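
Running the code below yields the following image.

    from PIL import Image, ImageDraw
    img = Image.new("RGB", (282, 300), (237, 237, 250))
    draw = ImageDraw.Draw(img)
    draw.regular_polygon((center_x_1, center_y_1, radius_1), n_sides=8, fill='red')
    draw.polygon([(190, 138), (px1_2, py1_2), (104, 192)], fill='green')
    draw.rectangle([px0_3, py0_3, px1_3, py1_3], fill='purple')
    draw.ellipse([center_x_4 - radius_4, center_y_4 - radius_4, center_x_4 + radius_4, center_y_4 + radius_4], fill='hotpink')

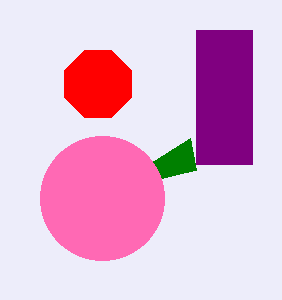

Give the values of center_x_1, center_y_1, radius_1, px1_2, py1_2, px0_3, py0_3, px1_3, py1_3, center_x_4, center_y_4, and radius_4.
center_x_1 = 98; center_y_1 = 84; radius_1 = 36; px1_2 = 196; py1_2 = 170; px0_3 = 196; py0_3 = 30; px1_3 = 252; py1_3 = 164; center_x_4 = 102; center_y_4 = 198; radius_4 = 62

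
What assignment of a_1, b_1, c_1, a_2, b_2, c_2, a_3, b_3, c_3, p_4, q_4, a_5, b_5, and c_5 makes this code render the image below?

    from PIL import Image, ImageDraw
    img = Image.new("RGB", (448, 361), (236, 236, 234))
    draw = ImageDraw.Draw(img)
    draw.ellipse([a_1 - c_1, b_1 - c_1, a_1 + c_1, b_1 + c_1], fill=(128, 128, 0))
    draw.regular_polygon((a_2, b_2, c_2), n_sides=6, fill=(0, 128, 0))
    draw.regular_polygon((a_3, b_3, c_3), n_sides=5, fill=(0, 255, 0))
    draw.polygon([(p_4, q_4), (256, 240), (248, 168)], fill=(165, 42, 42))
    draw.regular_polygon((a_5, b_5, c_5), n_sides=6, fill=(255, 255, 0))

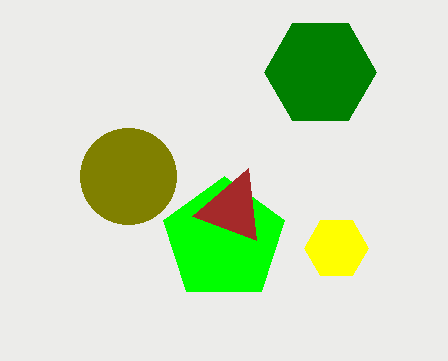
a_1 = 128, b_1 = 176, c_1 = 48, a_2 = 320, b_2 = 72, c_2 = 56, a_3 = 224, b_3 = 240, c_3 = 64, p_4 = 192, q_4 = 216, a_5 = 336, b_5 = 248, c_5 = 32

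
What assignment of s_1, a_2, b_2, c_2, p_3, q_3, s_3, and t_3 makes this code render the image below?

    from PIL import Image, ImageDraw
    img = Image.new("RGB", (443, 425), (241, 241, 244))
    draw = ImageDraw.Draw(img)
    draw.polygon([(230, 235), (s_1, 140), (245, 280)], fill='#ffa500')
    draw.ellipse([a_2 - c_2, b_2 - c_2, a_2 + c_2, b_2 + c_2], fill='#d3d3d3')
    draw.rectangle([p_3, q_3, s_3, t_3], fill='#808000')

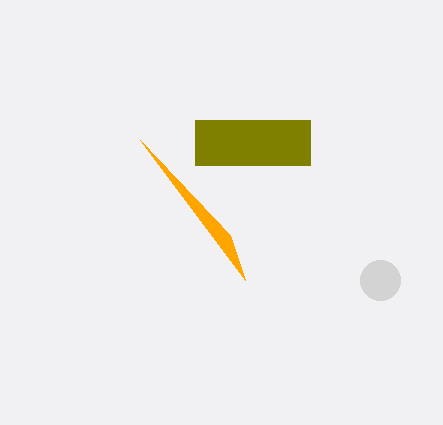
s_1 = 140; a_2 = 380; b_2 = 280; c_2 = 20; p_3 = 195; q_3 = 120; s_3 = 310; t_3 = 165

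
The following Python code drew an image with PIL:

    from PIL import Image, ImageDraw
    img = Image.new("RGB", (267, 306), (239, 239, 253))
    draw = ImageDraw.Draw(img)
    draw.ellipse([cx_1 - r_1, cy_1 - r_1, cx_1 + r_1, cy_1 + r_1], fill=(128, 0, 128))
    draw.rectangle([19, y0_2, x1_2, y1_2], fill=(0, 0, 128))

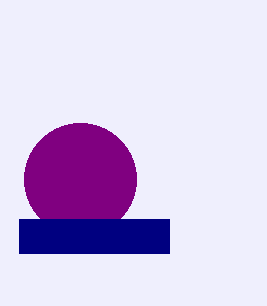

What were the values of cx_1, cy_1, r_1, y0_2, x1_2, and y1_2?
cx_1 = 80, cy_1 = 179, r_1 = 56, y0_2 = 219, x1_2 = 169, y1_2 = 253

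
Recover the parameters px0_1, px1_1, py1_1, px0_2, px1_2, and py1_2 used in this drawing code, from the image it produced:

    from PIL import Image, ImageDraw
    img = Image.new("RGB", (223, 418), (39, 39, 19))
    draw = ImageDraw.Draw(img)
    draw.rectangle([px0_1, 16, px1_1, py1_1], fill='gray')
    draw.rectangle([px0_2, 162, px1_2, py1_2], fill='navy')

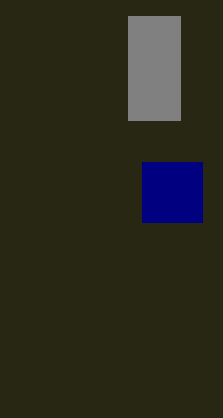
px0_1 = 128
px1_1 = 180
py1_1 = 120
px0_2 = 142
px1_2 = 202
py1_2 = 222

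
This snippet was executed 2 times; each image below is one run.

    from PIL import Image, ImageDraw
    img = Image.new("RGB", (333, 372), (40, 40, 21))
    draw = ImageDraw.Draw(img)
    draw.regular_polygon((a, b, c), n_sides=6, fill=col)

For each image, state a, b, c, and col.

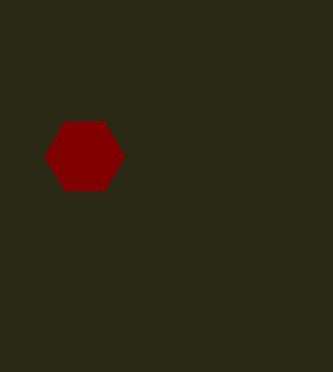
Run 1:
a = 84
b = 156
c = 40
col = 'maroon'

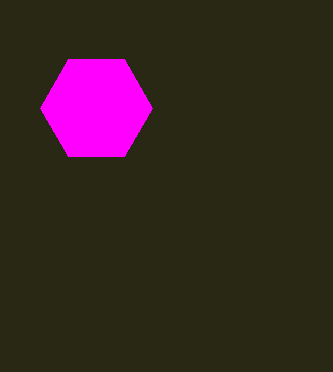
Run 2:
a = 96; b = 108; c = 56; col = 'magenta'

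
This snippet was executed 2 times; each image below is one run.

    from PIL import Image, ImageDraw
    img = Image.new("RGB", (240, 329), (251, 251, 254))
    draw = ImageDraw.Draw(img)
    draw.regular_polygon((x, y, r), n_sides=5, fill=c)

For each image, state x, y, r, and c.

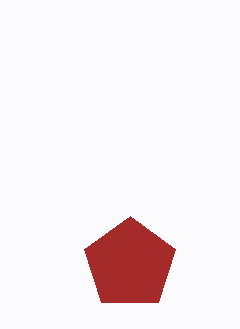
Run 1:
x = 130; y = 264; r = 48; c = 'brown'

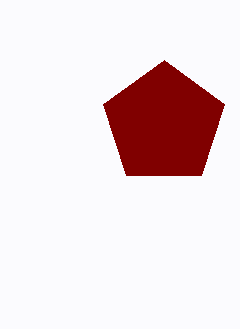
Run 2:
x = 164; y = 124; r = 64; c = 'maroon'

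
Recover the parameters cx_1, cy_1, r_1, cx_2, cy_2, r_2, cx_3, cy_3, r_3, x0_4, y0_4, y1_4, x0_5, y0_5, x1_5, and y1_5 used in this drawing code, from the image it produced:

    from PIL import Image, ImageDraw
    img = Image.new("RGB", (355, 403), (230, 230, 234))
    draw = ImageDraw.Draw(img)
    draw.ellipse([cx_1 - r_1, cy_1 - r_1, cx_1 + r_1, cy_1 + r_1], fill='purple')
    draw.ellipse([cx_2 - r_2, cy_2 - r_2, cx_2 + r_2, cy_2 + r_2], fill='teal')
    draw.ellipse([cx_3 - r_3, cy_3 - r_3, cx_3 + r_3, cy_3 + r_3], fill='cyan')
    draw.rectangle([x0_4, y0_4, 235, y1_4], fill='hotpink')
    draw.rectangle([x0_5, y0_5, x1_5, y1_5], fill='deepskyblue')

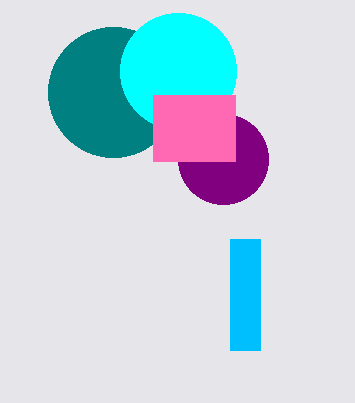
cx_1 = 223; cy_1 = 159; r_1 = 45; cx_2 = 113; cy_2 = 92; r_2 = 65; cx_3 = 178; cy_3 = 71; r_3 = 58; x0_4 = 153; y0_4 = 95; y1_4 = 161; x0_5 = 230; y0_5 = 239; x1_5 = 260; y1_5 = 350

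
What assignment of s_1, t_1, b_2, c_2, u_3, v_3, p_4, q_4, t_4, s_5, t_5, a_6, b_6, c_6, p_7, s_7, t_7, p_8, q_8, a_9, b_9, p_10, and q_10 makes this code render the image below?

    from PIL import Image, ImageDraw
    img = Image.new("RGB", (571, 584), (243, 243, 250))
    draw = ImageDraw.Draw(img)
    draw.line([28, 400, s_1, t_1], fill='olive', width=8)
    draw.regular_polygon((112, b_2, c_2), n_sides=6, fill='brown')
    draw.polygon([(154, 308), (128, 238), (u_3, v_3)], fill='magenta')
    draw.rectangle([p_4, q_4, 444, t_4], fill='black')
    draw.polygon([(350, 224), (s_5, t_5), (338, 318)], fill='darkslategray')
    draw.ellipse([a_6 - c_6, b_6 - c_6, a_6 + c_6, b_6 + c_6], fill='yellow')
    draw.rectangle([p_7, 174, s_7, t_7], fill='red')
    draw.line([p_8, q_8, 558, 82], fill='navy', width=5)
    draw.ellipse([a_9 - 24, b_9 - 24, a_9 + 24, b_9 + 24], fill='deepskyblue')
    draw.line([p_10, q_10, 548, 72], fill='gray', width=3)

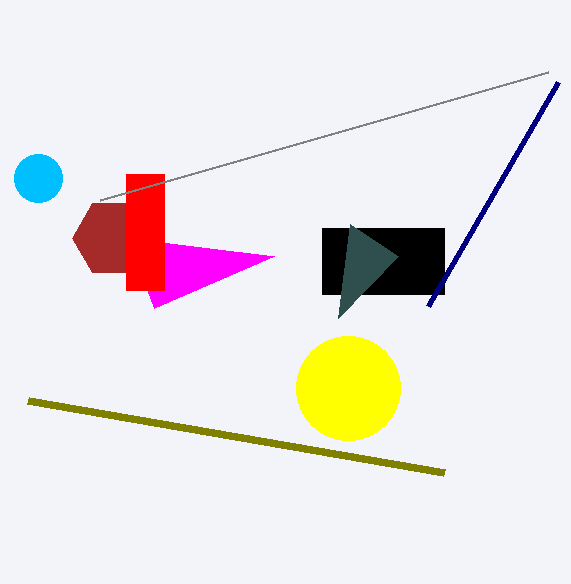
s_1 = 444
t_1 = 472
b_2 = 238
c_2 = 40
u_3 = 274
v_3 = 256
p_4 = 322
q_4 = 228
t_4 = 294
s_5 = 398
t_5 = 256
a_6 = 348
b_6 = 388
c_6 = 52
p_7 = 126
s_7 = 164
t_7 = 290
p_8 = 428
q_8 = 306
a_9 = 38
b_9 = 178
p_10 = 100
q_10 = 200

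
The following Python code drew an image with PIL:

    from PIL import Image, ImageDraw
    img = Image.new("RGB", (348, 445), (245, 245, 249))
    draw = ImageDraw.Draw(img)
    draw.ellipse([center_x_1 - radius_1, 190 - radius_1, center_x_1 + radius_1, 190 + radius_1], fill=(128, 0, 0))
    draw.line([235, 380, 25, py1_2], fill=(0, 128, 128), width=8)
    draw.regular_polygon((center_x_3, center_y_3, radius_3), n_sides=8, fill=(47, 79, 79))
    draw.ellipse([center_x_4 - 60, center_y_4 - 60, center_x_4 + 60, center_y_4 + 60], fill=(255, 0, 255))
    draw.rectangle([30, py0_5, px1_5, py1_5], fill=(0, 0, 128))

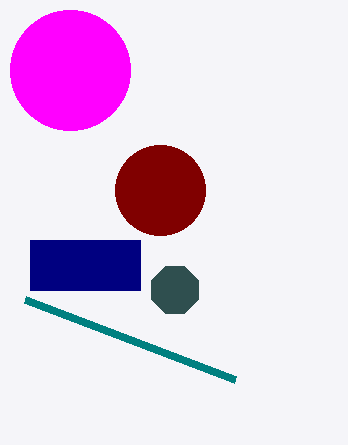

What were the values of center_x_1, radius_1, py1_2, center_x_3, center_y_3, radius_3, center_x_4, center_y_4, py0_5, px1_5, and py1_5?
center_x_1 = 160
radius_1 = 45
py1_2 = 300
center_x_3 = 175
center_y_3 = 290
radius_3 = 25
center_x_4 = 70
center_y_4 = 70
py0_5 = 240
px1_5 = 140
py1_5 = 290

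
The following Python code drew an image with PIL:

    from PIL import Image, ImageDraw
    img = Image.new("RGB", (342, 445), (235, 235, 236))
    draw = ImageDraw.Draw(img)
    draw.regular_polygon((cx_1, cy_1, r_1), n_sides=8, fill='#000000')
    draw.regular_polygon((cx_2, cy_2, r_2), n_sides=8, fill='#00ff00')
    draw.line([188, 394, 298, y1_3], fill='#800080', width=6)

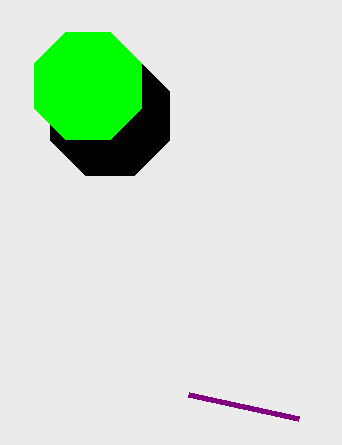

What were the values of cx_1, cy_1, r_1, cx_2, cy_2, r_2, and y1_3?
cx_1 = 110, cy_1 = 116, r_1 = 64, cx_2 = 88, cy_2 = 86, r_2 = 58, y1_3 = 418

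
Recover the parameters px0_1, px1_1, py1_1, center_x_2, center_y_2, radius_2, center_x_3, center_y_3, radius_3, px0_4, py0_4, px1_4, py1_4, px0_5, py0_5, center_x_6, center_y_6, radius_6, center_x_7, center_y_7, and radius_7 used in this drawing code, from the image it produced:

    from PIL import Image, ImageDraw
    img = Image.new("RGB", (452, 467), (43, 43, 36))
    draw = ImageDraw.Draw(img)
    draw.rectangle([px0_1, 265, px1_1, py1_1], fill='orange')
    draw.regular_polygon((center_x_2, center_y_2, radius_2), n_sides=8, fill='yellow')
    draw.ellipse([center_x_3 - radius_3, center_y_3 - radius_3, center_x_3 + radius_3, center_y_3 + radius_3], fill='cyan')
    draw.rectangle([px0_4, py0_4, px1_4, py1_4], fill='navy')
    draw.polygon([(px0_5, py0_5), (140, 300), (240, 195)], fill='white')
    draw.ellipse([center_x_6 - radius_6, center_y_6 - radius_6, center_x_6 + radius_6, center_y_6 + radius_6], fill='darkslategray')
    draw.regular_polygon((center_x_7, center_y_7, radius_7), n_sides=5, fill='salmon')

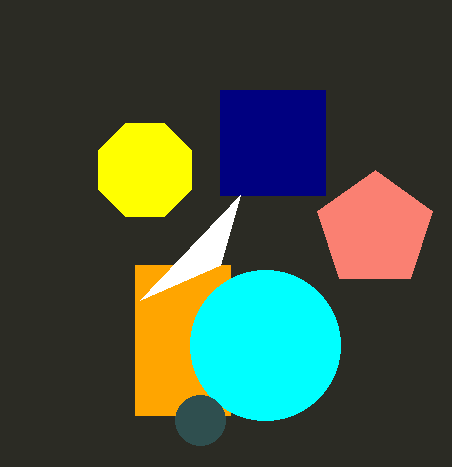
px0_1 = 135; px1_1 = 230; py1_1 = 415; center_x_2 = 145; center_y_2 = 170; radius_2 = 50; center_x_3 = 265; center_y_3 = 345; radius_3 = 75; px0_4 = 220; py0_4 = 90; px1_4 = 325; py1_4 = 195; px0_5 = 220; py0_5 = 265; center_x_6 = 200; center_y_6 = 420; radius_6 = 25; center_x_7 = 375; center_y_7 = 230; radius_7 = 60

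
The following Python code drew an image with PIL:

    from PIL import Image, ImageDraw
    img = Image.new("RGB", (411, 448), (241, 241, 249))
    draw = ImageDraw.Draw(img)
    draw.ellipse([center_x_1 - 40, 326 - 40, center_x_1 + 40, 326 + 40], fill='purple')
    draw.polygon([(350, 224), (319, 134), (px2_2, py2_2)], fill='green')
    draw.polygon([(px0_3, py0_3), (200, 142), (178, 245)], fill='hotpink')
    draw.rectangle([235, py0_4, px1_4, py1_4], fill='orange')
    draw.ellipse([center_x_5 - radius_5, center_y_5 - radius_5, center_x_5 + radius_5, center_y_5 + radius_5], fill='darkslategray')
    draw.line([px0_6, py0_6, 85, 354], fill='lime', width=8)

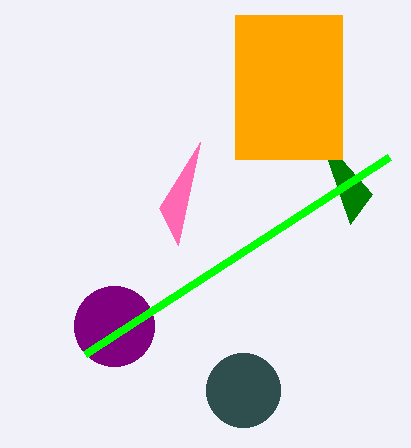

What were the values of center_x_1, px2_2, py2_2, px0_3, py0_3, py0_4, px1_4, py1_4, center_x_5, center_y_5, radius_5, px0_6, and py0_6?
center_x_1 = 114, px2_2 = 372, py2_2 = 194, px0_3 = 159, py0_3 = 208, py0_4 = 15, px1_4 = 342, py1_4 = 159, center_x_5 = 243, center_y_5 = 390, radius_5 = 37, px0_6 = 389, py0_6 = 157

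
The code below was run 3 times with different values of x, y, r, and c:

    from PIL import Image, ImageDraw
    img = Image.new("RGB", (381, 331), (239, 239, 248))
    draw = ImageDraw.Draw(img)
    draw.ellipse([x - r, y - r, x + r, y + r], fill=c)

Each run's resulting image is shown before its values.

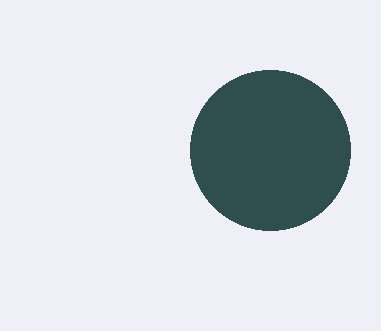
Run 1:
x = 270, y = 150, r = 80, c = 'darkslategray'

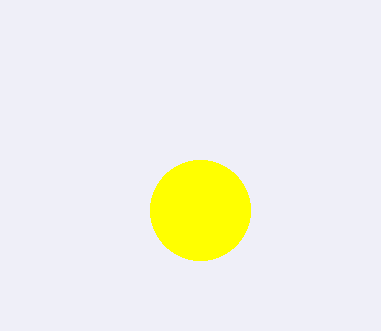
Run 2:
x = 200, y = 210, r = 50, c = 'yellow'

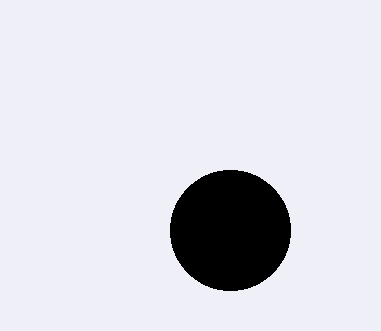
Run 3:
x = 230, y = 230, r = 60, c = 'black'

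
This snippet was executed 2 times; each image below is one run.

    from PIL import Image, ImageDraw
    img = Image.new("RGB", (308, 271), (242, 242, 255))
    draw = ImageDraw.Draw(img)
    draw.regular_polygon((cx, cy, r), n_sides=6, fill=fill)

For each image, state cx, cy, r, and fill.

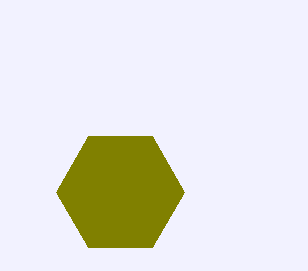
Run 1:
cx = 120; cy = 192; r = 64; fill = 'olive'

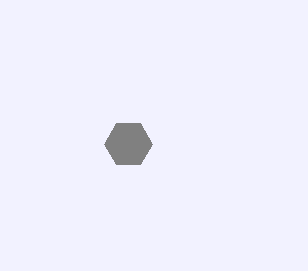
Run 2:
cx = 128, cy = 144, r = 24, fill = 'gray'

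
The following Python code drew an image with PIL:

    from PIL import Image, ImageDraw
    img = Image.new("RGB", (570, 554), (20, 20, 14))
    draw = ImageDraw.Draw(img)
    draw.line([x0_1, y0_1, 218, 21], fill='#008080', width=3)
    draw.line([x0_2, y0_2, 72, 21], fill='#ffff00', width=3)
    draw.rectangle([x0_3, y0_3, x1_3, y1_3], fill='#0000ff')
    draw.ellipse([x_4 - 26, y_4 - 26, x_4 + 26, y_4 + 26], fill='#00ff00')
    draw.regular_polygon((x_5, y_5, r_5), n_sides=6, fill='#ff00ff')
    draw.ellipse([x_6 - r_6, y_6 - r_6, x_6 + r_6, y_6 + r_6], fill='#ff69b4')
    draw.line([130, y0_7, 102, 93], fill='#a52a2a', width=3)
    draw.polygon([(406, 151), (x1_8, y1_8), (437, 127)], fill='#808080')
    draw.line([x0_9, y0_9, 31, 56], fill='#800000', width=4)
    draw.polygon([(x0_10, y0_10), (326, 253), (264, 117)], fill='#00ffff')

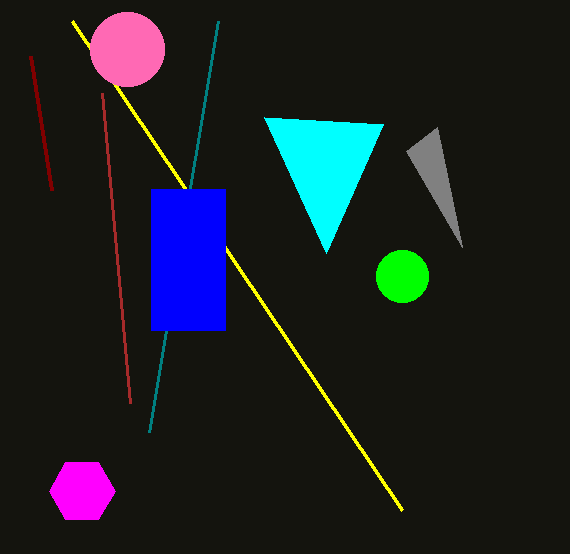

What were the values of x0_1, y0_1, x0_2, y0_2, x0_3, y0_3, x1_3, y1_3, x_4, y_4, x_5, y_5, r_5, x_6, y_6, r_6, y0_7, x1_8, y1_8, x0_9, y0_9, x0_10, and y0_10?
x0_1 = 149; y0_1 = 432; x0_2 = 402; y0_2 = 510; x0_3 = 151; y0_3 = 189; x1_3 = 225; y1_3 = 330; x_4 = 402; y_4 = 276; x_5 = 82; y_5 = 491; r_5 = 33; x_6 = 127; y_6 = 49; r_6 = 37; y0_7 = 403; x1_8 = 462; y1_8 = 247; x0_9 = 52; y0_9 = 190; x0_10 = 383; y0_10 = 124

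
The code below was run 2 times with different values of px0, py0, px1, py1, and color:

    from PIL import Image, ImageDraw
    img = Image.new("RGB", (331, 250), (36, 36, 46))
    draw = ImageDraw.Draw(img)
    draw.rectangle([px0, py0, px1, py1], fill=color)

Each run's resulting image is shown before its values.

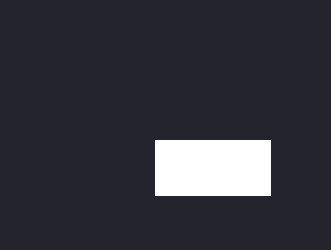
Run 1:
px0 = 155; py0 = 140; px1 = 270; py1 = 195; color = 'white'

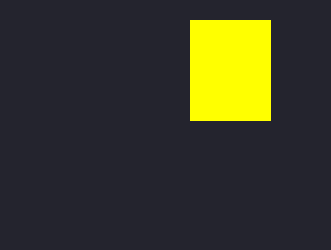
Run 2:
px0 = 190, py0 = 20, px1 = 270, py1 = 120, color = 'yellow'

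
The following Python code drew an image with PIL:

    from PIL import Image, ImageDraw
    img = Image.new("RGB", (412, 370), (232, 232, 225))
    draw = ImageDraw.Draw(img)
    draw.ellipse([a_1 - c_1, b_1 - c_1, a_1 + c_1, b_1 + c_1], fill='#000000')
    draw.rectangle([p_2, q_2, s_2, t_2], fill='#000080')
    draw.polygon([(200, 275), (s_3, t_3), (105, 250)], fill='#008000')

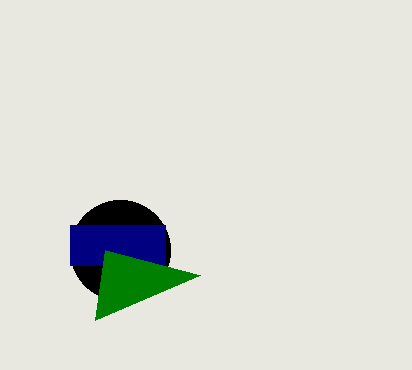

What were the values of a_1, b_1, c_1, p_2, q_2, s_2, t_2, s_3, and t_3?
a_1 = 120, b_1 = 250, c_1 = 50, p_2 = 70, q_2 = 225, s_2 = 165, t_2 = 265, s_3 = 95, t_3 = 320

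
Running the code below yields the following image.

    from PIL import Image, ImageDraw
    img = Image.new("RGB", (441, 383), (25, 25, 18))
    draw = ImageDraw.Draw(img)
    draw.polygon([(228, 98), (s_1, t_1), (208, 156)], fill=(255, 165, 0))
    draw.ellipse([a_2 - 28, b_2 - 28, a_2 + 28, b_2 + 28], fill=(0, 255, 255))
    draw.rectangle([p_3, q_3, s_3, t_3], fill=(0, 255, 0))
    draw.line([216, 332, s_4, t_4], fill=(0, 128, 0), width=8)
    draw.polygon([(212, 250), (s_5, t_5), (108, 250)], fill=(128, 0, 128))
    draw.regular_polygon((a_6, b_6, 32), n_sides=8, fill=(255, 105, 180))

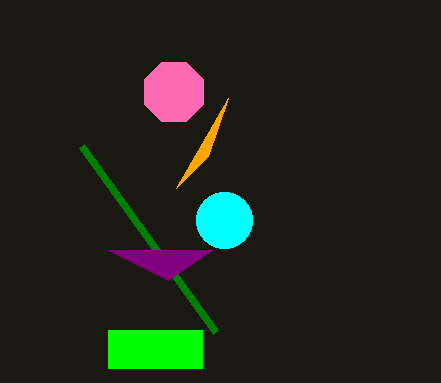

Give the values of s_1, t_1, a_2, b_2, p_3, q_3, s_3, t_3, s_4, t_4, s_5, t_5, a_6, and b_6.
s_1 = 176
t_1 = 188
a_2 = 224
b_2 = 220
p_3 = 108
q_3 = 330
s_3 = 202
t_3 = 368
s_4 = 82
t_4 = 146
s_5 = 168
t_5 = 280
a_6 = 174
b_6 = 92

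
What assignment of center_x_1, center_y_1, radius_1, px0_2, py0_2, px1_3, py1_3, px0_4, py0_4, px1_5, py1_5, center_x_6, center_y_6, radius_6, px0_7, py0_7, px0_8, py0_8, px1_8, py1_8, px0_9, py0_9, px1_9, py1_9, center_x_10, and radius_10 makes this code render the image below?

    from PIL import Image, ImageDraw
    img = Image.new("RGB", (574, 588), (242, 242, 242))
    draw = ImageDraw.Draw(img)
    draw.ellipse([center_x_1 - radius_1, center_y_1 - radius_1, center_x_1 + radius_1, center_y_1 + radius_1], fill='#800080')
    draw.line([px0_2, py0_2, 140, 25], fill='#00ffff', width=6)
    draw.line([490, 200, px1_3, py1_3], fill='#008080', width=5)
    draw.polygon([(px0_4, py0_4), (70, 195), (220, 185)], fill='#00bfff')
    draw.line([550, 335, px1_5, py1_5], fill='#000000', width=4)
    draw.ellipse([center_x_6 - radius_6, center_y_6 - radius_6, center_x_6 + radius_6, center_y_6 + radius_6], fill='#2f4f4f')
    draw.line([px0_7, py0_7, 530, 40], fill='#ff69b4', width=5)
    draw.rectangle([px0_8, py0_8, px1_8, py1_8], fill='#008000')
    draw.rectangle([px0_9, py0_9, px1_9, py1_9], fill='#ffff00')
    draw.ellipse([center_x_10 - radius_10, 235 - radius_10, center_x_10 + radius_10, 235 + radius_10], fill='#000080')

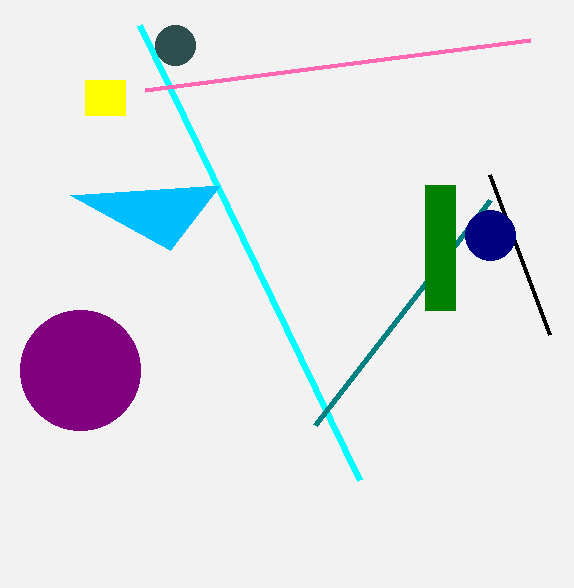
center_x_1 = 80, center_y_1 = 370, radius_1 = 60, px0_2 = 360, py0_2 = 480, px1_3 = 315, py1_3 = 425, px0_4 = 170, py0_4 = 250, px1_5 = 490, py1_5 = 175, center_x_6 = 175, center_y_6 = 45, radius_6 = 20, px0_7 = 145, py0_7 = 90, px0_8 = 425, py0_8 = 185, px1_8 = 455, py1_8 = 310, px0_9 = 85, py0_9 = 80, px1_9 = 125, py1_9 = 115, center_x_10 = 490, radius_10 = 25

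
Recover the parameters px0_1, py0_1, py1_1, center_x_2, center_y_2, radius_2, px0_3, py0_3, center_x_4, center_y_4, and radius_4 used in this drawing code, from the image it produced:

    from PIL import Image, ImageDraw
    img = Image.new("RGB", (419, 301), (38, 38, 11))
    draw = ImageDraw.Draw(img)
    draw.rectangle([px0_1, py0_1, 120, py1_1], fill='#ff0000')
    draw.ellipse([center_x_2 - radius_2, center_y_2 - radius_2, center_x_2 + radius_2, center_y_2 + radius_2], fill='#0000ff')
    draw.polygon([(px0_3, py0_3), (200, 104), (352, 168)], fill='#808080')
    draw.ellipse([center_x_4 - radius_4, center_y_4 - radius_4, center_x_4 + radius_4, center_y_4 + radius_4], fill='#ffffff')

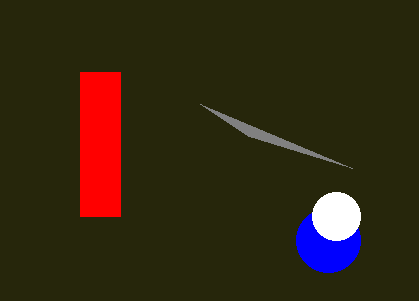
px0_1 = 80; py0_1 = 72; py1_1 = 216; center_x_2 = 328; center_y_2 = 240; radius_2 = 32; px0_3 = 248; py0_3 = 136; center_x_4 = 336; center_y_4 = 216; radius_4 = 24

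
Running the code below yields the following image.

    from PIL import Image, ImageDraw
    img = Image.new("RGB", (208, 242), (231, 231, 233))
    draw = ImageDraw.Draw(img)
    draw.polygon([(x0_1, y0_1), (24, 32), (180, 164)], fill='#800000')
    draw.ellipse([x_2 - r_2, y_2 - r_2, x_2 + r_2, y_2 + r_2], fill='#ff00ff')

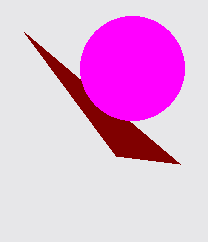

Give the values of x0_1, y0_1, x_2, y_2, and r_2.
x0_1 = 116; y0_1 = 156; x_2 = 132; y_2 = 68; r_2 = 52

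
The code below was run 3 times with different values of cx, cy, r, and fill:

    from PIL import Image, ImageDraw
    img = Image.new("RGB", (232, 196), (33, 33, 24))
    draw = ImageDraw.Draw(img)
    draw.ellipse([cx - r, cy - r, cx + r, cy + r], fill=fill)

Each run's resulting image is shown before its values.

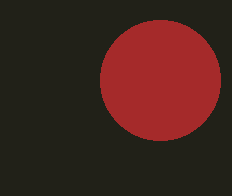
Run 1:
cx = 160; cy = 80; r = 60; fill = 'brown'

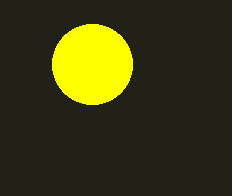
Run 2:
cx = 92; cy = 64; r = 40; fill = 'yellow'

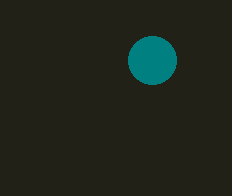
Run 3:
cx = 152
cy = 60
r = 24
fill = 'teal'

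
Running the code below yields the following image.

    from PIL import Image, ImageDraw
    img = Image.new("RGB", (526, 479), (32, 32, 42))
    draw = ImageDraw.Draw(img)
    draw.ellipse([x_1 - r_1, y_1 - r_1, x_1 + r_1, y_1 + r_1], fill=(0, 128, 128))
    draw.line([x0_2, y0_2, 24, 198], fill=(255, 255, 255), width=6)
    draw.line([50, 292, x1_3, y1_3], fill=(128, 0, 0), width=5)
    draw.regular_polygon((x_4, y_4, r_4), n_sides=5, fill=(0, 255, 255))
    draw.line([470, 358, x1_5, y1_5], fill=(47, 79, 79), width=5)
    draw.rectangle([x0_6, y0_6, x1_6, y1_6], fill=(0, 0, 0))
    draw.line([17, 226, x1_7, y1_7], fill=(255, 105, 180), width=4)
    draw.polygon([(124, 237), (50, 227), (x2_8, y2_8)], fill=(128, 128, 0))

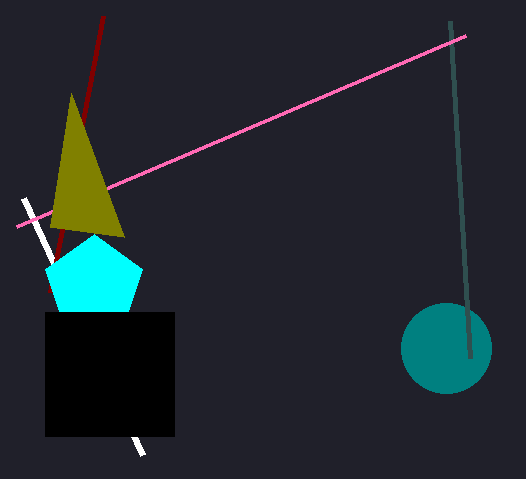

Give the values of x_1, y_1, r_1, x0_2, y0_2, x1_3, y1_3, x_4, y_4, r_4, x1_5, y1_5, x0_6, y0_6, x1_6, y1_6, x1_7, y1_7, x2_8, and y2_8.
x_1 = 446
y_1 = 348
r_1 = 45
x0_2 = 143
y0_2 = 455
x1_3 = 103
y1_3 = 16
x_4 = 94
y_4 = 285
r_4 = 51
x1_5 = 450
y1_5 = 21
x0_6 = 45
y0_6 = 312
x1_6 = 174
y1_6 = 436
x1_7 = 466
y1_7 = 35
x2_8 = 71
y2_8 = 93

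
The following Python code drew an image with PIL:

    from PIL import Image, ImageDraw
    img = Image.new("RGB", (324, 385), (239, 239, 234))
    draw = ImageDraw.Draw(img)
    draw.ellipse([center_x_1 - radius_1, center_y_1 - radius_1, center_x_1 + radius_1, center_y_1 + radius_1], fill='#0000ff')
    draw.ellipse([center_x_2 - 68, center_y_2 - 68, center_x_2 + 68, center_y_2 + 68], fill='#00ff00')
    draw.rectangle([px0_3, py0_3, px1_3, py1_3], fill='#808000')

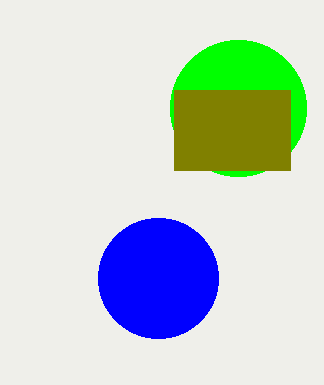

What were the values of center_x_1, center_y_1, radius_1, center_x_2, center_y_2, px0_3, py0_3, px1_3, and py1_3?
center_x_1 = 158, center_y_1 = 278, radius_1 = 60, center_x_2 = 238, center_y_2 = 108, px0_3 = 174, py0_3 = 90, px1_3 = 290, py1_3 = 170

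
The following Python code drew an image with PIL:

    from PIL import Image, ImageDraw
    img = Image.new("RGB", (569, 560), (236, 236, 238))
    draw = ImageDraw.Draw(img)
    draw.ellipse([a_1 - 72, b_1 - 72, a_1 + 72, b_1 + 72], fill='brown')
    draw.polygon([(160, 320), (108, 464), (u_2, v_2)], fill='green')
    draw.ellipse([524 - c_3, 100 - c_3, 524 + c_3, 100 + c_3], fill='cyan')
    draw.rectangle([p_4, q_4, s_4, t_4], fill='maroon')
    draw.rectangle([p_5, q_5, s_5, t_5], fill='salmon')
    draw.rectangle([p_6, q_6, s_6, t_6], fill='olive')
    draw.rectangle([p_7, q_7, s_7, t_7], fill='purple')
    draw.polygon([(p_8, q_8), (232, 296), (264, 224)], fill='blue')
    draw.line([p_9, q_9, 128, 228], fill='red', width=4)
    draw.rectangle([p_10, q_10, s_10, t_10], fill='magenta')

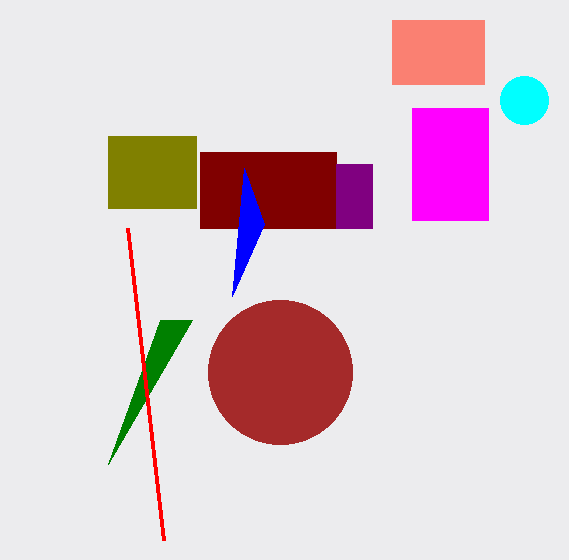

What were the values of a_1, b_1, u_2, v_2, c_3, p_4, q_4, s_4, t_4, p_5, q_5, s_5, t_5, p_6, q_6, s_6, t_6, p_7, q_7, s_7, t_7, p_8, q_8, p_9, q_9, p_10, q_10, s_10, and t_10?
a_1 = 280; b_1 = 372; u_2 = 192; v_2 = 320; c_3 = 24; p_4 = 200; q_4 = 152; s_4 = 336; t_4 = 228; p_5 = 392; q_5 = 20; s_5 = 484; t_5 = 84; p_6 = 108; q_6 = 136; s_6 = 196; t_6 = 208; p_7 = 336; q_7 = 164; s_7 = 372; t_7 = 228; p_8 = 244; q_8 = 168; p_9 = 164; q_9 = 540; p_10 = 412; q_10 = 108; s_10 = 488; t_10 = 220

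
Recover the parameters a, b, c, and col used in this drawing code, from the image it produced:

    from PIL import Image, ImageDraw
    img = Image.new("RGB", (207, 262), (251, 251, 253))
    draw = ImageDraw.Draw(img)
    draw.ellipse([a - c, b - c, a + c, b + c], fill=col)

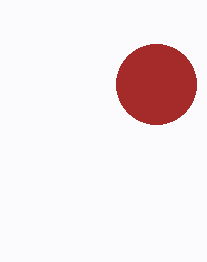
a = 156, b = 84, c = 40, col = 'brown'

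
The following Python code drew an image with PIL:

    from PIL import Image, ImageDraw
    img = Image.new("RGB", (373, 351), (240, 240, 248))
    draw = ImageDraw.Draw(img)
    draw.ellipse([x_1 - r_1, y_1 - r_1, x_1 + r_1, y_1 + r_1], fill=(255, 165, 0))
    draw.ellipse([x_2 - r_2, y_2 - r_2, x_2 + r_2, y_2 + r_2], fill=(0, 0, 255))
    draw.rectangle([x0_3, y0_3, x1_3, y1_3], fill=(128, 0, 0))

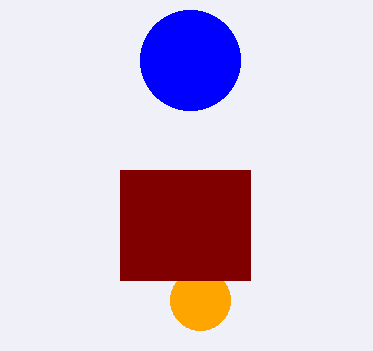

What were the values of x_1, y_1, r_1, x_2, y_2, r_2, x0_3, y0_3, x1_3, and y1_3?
x_1 = 200, y_1 = 300, r_1 = 30, x_2 = 190, y_2 = 60, r_2 = 50, x0_3 = 120, y0_3 = 170, x1_3 = 250, y1_3 = 280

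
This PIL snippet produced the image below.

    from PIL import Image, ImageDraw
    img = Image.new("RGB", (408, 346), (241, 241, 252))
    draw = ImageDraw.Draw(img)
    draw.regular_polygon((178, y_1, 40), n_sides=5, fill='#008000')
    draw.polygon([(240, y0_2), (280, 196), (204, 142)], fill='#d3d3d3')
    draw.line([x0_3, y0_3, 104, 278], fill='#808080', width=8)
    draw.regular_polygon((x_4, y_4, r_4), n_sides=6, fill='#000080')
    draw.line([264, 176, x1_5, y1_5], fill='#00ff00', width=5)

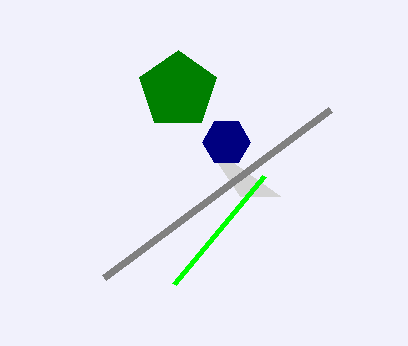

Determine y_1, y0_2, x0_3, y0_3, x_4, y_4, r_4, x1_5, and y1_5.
y_1 = 90, y0_2 = 196, x0_3 = 330, y0_3 = 110, x_4 = 226, y_4 = 142, r_4 = 24, x1_5 = 174, y1_5 = 284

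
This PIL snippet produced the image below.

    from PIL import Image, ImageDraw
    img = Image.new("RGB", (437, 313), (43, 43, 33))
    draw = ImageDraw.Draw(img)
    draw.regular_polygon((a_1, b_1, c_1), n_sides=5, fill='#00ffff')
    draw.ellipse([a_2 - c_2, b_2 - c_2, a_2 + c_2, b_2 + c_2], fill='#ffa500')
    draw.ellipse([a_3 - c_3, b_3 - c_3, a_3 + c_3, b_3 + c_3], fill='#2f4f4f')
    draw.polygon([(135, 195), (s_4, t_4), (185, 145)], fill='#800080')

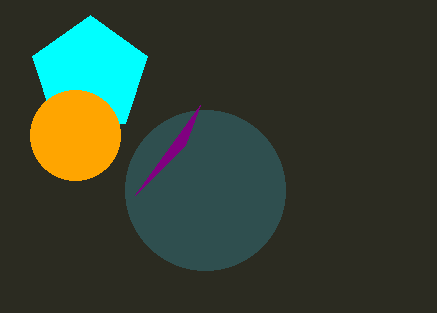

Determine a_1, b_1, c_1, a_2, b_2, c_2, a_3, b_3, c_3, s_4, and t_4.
a_1 = 90, b_1 = 75, c_1 = 60, a_2 = 75, b_2 = 135, c_2 = 45, a_3 = 205, b_3 = 190, c_3 = 80, s_4 = 200, t_4 = 105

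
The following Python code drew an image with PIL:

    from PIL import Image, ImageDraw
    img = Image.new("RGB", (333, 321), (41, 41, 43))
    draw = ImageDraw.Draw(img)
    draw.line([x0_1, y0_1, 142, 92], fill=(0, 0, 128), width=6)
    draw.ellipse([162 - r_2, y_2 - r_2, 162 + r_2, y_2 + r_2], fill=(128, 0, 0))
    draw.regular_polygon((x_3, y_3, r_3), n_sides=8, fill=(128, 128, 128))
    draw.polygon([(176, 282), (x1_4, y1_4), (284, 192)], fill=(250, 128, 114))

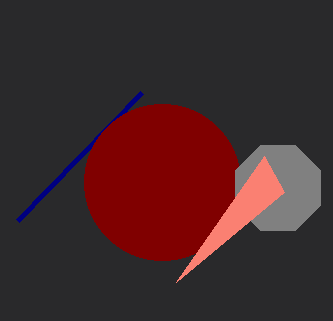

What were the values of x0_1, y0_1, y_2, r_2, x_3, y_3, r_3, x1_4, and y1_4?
x0_1 = 18; y0_1 = 220; y_2 = 182; r_2 = 78; x_3 = 278; y_3 = 188; r_3 = 46; x1_4 = 264; y1_4 = 156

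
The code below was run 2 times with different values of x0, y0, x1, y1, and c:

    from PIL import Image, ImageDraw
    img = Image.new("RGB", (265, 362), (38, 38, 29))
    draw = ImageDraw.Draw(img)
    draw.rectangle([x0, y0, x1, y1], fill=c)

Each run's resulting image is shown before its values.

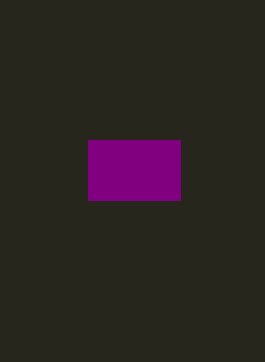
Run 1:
x0 = 88, y0 = 140, x1 = 180, y1 = 200, c = 'purple'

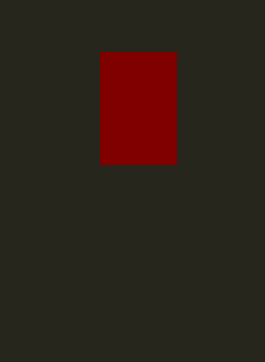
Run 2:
x0 = 100, y0 = 52, x1 = 176, y1 = 164, c = 'maroon'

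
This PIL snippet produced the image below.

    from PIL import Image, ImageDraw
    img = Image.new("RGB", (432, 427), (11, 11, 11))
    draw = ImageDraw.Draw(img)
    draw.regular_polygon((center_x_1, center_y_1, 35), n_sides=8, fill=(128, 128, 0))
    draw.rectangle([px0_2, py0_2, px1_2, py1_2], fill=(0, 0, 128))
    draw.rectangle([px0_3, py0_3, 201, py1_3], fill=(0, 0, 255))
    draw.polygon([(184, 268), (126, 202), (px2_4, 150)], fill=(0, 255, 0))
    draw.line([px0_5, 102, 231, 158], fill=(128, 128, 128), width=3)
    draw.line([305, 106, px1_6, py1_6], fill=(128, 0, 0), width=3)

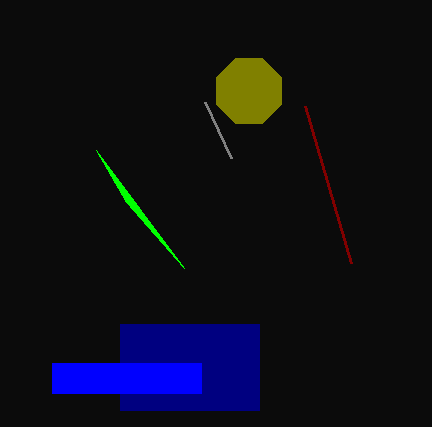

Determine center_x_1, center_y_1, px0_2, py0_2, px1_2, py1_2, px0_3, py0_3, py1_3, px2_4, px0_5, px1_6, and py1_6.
center_x_1 = 249; center_y_1 = 91; px0_2 = 120; py0_2 = 324; px1_2 = 259; py1_2 = 410; px0_3 = 52; py0_3 = 363; py1_3 = 393; px2_4 = 96; px0_5 = 205; px1_6 = 351; py1_6 = 263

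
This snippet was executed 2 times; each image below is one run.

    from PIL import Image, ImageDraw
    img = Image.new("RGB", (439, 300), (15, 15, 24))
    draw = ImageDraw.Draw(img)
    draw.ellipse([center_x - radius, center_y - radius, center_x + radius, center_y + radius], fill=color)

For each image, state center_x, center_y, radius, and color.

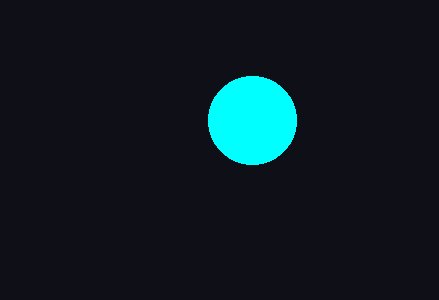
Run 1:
center_x = 252, center_y = 120, radius = 44, color = 'cyan'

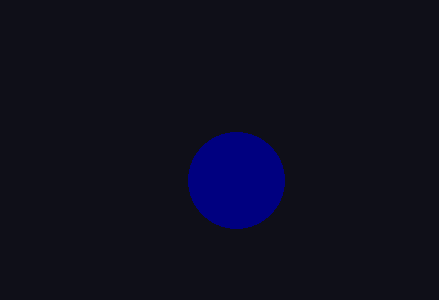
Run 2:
center_x = 236, center_y = 180, radius = 48, color = 'navy'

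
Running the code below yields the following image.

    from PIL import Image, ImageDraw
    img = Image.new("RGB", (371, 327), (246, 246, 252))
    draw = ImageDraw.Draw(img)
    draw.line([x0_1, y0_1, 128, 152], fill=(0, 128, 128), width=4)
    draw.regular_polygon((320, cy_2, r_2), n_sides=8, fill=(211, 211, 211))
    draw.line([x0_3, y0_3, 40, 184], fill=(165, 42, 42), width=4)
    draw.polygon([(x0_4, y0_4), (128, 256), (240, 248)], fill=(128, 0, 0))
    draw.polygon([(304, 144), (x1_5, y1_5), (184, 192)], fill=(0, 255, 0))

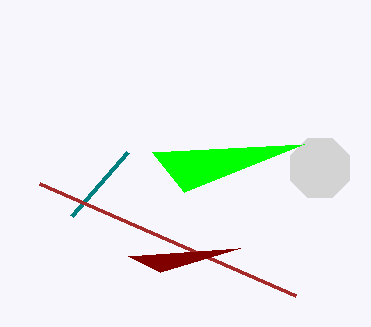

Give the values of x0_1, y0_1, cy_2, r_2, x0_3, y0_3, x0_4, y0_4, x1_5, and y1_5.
x0_1 = 72
y0_1 = 216
cy_2 = 168
r_2 = 32
x0_3 = 296
y0_3 = 296
x0_4 = 160
y0_4 = 272
x1_5 = 152
y1_5 = 152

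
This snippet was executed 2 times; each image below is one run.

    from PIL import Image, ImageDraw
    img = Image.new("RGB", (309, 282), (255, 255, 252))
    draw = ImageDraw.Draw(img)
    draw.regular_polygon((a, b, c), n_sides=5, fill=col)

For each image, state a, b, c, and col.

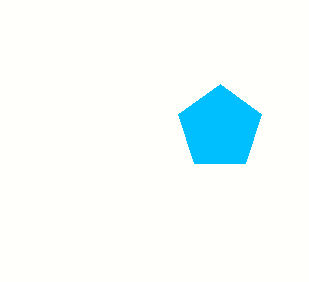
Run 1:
a = 220, b = 128, c = 44, col = 'deepskyblue'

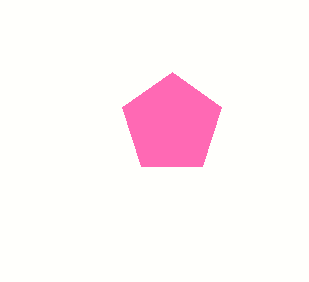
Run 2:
a = 172
b = 124
c = 52
col = 'hotpink'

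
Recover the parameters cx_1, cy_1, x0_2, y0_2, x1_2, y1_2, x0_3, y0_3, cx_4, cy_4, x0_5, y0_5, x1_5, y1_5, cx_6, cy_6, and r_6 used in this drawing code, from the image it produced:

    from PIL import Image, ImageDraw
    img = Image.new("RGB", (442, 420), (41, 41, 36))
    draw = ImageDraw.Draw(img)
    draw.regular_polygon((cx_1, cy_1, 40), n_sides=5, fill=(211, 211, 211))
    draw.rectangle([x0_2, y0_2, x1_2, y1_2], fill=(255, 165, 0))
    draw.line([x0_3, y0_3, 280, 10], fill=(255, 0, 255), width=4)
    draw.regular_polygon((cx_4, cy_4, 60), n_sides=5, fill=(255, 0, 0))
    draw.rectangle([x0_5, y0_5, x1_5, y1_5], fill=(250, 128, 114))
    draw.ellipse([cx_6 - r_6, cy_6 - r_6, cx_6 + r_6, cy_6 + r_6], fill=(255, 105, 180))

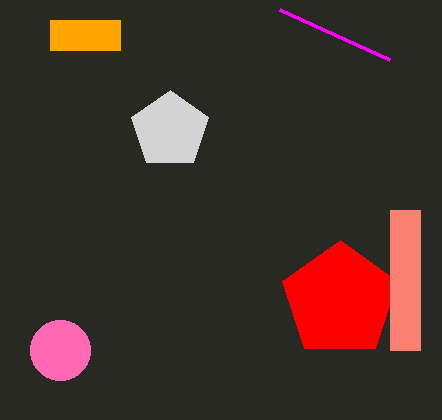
cx_1 = 170; cy_1 = 130; x0_2 = 50; y0_2 = 20; x1_2 = 120; y1_2 = 50; x0_3 = 390; y0_3 = 60; cx_4 = 340; cy_4 = 300; x0_5 = 390; y0_5 = 210; x1_5 = 420; y1_5 = 350; cx_6 = 60; cy_6 = 350; r_6 = 30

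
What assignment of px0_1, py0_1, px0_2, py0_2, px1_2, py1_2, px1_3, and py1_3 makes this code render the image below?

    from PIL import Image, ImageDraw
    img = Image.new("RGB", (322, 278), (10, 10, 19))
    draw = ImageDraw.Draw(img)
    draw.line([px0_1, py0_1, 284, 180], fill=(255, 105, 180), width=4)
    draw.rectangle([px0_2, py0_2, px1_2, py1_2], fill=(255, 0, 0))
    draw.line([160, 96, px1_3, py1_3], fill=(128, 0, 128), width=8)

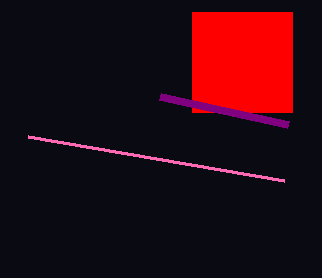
px0_1 = 28
py0_1 = 136
px0_2 = 192
py0_2 = 12
px1_2 = 292
py1_2 = 112
px1_3 = 288
py1_3 = 124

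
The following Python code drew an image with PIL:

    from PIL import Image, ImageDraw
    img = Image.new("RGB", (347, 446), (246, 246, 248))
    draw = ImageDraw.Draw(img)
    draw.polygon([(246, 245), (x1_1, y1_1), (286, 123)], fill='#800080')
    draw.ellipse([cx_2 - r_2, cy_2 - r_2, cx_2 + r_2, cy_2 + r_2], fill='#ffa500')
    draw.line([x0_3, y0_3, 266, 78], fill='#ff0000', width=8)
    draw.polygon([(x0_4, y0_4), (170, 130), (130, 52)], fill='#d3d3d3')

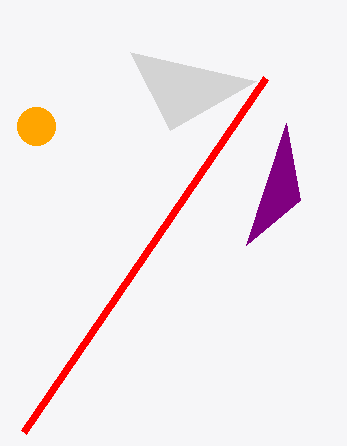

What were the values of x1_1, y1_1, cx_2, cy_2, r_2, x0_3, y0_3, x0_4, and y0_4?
x1_1 = 300
y1_1 = 200
cx_2 = 36
cy_2 = 126
r_2 = 19
x0_3 = 24
y0_3 = 432
x0_4 = 256
y0_4 = 81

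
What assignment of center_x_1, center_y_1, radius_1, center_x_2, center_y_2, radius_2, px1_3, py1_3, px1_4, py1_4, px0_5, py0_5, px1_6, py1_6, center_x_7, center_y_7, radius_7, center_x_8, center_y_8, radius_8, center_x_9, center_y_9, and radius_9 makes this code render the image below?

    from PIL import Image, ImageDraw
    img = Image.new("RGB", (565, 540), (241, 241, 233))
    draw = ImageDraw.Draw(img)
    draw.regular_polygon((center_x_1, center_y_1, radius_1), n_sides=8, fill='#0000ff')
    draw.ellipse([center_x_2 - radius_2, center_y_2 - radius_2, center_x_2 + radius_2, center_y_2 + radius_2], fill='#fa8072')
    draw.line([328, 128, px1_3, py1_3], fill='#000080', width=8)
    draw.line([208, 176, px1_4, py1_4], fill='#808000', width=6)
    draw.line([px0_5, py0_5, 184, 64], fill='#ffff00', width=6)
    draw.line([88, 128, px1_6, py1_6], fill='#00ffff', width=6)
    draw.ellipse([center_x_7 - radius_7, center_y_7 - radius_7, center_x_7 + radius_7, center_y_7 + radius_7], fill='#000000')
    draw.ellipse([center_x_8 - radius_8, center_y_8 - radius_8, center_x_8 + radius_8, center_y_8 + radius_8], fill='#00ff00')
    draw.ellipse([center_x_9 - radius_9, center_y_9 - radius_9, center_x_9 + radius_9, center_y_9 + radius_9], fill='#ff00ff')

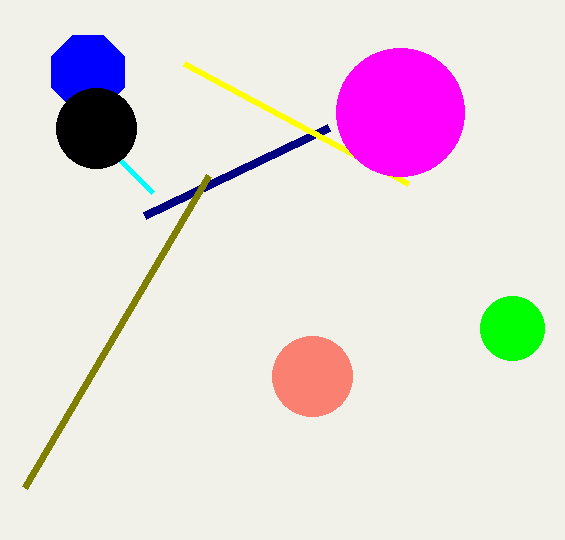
center_x_1 = 88, center_y_1 = 72, radius_1 = 40, center_x_2 = 312, center_y_2 = 376, radius_2 = 40, px1_3 = 144, py1_3 = 216, px1_4 = 24, py1_4 = 488, px0_5 = 408, py0_5 = 184, px1_6 = 152, py1_6 = 192, center_x_7 = 96, center_y_7 = 128, radius_7 = 40, center_x_8 = 512, center_y_8 = 328, radius_8 = 32, center_x_9 = 400, center_y_9 = 112, radius_9 = 64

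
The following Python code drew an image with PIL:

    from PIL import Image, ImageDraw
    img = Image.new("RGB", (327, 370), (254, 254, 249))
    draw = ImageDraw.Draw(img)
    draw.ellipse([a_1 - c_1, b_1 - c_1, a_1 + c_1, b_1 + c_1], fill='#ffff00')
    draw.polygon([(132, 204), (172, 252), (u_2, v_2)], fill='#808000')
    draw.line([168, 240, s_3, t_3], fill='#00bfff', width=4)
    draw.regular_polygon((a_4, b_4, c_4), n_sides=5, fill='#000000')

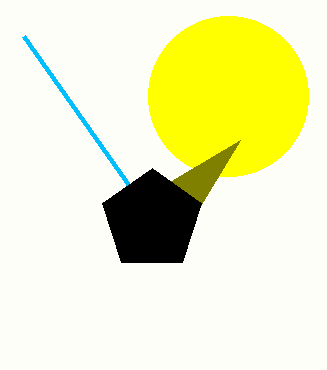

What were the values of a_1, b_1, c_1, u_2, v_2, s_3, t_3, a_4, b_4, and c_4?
a_1 = 228; b_1 = 96; c_1 = 80; u_2 = 240; v_2 = 140; s_3 = 24; t_3 = 36; a_4 = 152; b_4 = 220; c_4 = 52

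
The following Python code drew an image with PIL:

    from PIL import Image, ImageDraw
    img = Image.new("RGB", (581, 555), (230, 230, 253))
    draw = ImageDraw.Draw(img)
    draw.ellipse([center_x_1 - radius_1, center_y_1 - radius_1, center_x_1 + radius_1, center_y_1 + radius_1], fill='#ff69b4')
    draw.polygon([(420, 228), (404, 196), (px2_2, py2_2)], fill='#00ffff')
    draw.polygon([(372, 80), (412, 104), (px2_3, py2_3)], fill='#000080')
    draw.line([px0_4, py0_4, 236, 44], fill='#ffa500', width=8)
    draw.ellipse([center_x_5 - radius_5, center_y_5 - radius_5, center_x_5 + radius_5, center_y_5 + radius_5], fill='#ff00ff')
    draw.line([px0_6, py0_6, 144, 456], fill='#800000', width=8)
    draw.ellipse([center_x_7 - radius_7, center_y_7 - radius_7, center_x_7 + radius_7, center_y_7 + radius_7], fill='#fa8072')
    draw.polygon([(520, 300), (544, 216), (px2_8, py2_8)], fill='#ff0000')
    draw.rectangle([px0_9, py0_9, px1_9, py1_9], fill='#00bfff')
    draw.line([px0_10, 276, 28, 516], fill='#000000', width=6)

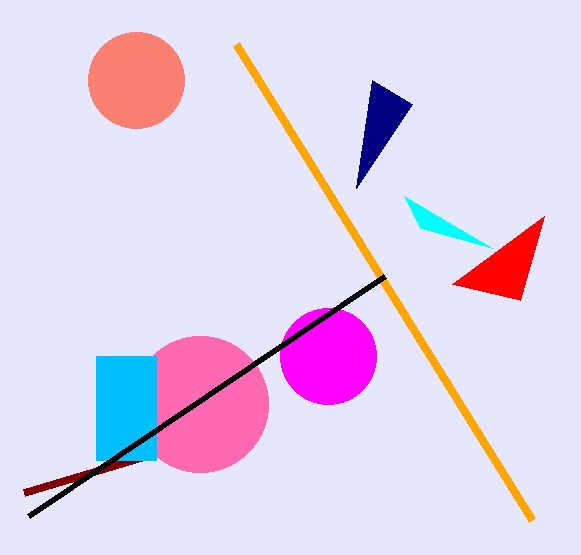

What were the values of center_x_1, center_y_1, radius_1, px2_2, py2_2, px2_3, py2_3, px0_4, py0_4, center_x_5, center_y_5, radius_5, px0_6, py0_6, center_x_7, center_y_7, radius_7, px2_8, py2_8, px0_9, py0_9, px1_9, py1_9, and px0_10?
center_x_1 = 200
center_y_1 = 404
radius_1 = 68
px2_2 = 492
py2_2 = 248
px2_3 = 356
py2_3 = 188
px0_4 = 532
py0_4 = 520
center_x_5 = 328
center_y_5 = 356
radius_5 = 48
px0_6 = 24
py0_6 = 492
center_x_7 = 136
center_y_7 = 80
radius_7 = 48
px2_8 = 452
py2_8 = 284
px0_9 = 96
py0_9 = 356
px1_9 = 156
py1_9 = 460
px0_10 = 384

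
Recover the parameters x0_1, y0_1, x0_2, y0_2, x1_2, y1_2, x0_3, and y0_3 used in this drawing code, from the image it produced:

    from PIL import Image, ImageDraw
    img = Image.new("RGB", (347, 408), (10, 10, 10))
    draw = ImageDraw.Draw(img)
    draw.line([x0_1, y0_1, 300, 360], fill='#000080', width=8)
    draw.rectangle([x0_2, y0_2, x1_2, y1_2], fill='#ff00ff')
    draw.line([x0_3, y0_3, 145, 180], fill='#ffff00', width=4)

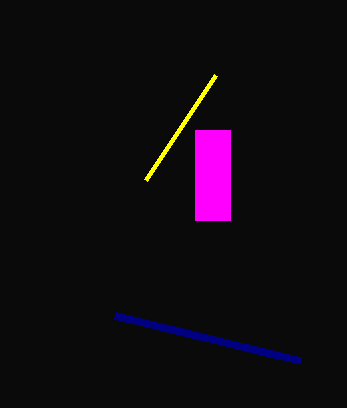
x0_1 = 115; y0_1 = 315; x0_2 = 195; y0_2 = 130; x1_2 = 230; y1_2 = 220; x0_3 = 215; y0_3 = 75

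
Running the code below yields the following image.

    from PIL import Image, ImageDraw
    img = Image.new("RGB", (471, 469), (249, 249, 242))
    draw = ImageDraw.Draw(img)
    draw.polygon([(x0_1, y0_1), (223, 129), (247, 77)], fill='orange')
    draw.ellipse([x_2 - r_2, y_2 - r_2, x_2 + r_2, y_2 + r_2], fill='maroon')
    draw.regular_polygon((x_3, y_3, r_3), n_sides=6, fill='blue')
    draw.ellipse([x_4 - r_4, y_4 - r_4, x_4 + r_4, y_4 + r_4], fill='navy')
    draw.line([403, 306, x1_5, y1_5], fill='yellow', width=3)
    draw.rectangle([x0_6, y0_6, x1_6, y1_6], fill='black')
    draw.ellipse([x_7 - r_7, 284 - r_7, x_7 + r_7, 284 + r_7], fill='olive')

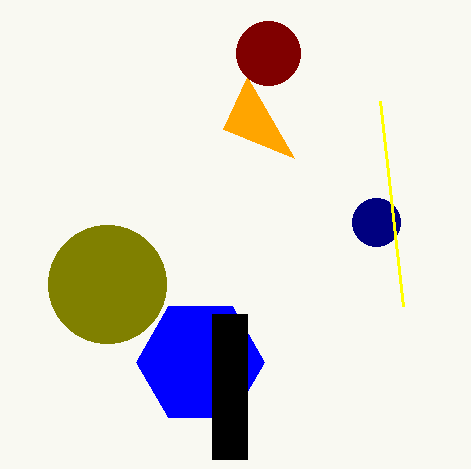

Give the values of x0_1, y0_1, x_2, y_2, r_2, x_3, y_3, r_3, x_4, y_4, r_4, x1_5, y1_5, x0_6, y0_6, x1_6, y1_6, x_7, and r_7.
x0_1 = 294; y0_1 = 158; x_2 = 268; y_2 = 53; r_2 = 32; x_3 = 200; y_3 = 362; r_3 = 64; x_4 = 376; y_4 = 222; r_4 = 24; x1_5 = 380; y1_5 = 101; x0_6 = 212; y0_6 = 314; x1_6 = 247; y1_6 = 459; x_7 = 107; r_7 = 59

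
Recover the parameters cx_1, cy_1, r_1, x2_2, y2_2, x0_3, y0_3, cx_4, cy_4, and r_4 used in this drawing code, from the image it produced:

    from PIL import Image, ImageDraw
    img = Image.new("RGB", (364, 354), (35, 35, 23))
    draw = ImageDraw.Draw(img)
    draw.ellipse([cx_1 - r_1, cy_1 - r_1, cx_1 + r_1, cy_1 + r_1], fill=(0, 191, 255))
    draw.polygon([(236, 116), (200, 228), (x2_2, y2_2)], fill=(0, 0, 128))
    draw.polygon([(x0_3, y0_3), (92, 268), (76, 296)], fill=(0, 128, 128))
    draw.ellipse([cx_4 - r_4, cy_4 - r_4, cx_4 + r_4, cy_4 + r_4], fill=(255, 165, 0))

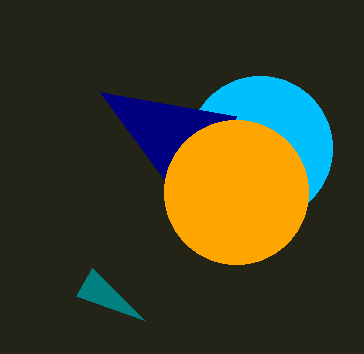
cx_1 = 260, cy_1 = 148, r_1 = 72, x2_2 = 100, y2_2 = 92, x0_3 = 144, y0_3 = 320, cx_4 = 236, cy_4 = 192, r_4 = 72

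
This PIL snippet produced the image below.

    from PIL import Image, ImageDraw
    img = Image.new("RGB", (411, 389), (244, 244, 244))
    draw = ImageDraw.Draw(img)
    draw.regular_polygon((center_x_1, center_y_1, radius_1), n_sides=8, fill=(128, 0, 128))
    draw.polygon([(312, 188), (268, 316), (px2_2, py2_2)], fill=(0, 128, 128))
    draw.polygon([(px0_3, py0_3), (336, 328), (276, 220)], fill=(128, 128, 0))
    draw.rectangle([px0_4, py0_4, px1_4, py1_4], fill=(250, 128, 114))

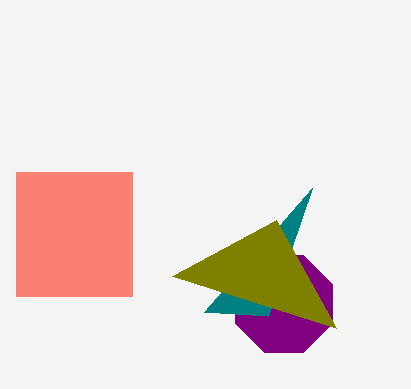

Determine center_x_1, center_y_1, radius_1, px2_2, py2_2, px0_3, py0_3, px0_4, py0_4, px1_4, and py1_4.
center_x_1 = 284; center_y_1 = 304; radius_1 = 52; px2_2 = 204; py2_2 = 312; px0_3 = 172; py0_3 = 276; px0_4 = 16; py0_4 = 172; px1_4 = 132; py1_4 = 296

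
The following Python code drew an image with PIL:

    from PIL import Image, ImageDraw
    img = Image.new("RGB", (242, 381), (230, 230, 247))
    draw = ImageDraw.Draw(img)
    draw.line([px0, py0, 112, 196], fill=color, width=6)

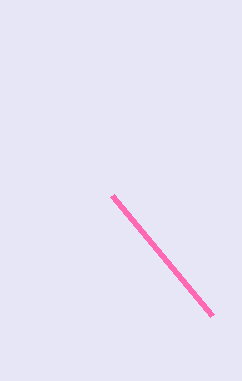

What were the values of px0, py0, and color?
px0 = 212; py0 = 316; color = 'hotpink'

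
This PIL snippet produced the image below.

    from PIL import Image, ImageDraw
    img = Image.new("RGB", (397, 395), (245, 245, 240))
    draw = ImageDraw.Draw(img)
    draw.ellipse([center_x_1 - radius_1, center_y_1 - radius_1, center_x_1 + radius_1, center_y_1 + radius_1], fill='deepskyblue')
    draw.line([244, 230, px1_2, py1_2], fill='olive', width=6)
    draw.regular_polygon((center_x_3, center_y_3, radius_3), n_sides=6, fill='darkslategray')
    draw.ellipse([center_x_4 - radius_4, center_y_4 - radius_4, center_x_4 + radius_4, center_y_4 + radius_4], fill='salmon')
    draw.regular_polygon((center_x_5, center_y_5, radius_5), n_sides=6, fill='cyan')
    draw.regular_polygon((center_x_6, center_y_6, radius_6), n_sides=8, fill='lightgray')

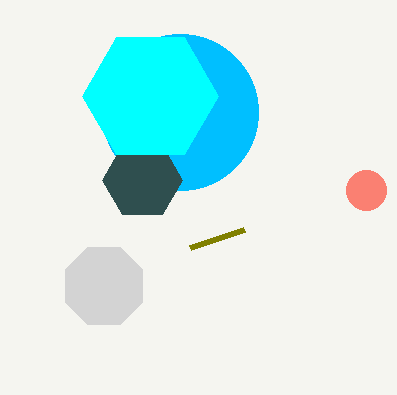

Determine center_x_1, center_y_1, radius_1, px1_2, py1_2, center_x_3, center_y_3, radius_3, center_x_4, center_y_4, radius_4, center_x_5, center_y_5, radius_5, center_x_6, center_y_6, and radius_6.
center_x_1 = 180; center_y_1 = 112; radius_1 = 78; px1_2 = 190; py1_2 = 248; center_x_3 = 142; center_y_3 = 180; radius_3 = 40; center_x_4 = 366; center_y_4 = 190; radius_4 = 20; center_x_5 = 150; center_y_5 = 96; radius_5 = 68; center_x_6 = 104; center_y_6 = 286; radius_6 = 42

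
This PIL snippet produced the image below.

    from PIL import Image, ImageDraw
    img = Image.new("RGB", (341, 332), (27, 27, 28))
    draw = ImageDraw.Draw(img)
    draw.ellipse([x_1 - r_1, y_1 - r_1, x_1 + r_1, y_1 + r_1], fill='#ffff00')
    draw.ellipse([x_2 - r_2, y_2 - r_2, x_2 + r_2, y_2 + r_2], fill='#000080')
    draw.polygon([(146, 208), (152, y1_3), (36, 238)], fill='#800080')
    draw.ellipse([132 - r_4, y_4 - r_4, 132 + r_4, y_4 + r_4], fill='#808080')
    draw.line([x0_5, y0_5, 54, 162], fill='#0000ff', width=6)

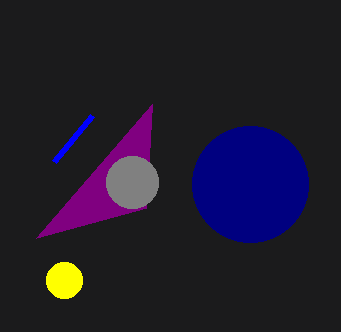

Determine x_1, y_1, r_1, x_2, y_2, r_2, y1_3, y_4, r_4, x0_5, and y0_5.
x_1 = 64; y_1 = 280; r_1 = 18; x_2 = 250; y_2 = 184; r_2 = 58; y1_3 = 104; y_4 = 182; r_4 = 26; x0_5 = 92; y0_5 = 116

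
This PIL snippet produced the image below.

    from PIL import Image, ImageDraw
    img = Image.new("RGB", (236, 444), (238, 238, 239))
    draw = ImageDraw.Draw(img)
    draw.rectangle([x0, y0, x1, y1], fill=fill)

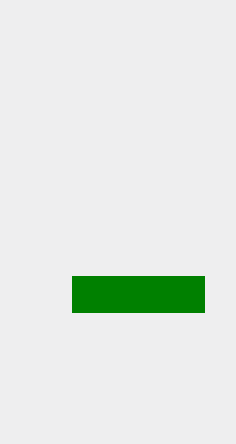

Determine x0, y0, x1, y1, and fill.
x0 = 72
y0 = 276
x1 = 204
y1 = 312
fill = 'green'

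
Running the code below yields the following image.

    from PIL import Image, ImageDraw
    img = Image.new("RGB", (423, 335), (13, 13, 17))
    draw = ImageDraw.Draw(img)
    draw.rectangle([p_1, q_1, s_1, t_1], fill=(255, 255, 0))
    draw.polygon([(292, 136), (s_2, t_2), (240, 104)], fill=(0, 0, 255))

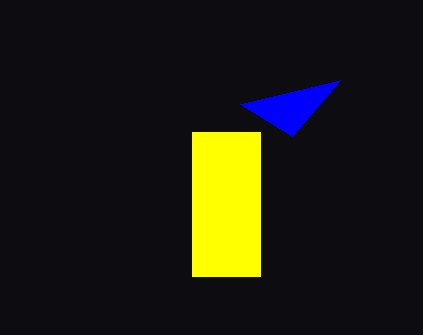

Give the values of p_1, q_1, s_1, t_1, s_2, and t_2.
p_1 = 192; q_1 = 132; s_1 = 260; t_1 = 276; s_2 = 340; t_2 = 80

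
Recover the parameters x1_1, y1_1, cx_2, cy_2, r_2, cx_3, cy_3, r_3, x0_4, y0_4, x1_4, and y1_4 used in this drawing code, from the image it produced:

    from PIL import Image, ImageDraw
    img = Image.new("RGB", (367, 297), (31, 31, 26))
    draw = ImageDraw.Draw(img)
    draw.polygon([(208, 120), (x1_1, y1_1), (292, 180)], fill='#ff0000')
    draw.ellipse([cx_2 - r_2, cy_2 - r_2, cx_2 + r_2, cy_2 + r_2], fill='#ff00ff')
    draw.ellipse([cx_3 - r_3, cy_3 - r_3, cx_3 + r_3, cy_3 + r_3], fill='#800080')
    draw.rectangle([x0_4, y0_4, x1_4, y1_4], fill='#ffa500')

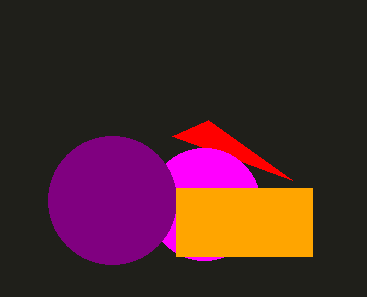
x1_1 = 172; y1_1 = 136; cx_2 = 204; cy_2 = 204; r_2 = 56; cx_3 = 112; cy_3 = 200; r_3 = 64; x0_4 = 176; y0_4 = 188; x1_4 = 312; y1_4 = 256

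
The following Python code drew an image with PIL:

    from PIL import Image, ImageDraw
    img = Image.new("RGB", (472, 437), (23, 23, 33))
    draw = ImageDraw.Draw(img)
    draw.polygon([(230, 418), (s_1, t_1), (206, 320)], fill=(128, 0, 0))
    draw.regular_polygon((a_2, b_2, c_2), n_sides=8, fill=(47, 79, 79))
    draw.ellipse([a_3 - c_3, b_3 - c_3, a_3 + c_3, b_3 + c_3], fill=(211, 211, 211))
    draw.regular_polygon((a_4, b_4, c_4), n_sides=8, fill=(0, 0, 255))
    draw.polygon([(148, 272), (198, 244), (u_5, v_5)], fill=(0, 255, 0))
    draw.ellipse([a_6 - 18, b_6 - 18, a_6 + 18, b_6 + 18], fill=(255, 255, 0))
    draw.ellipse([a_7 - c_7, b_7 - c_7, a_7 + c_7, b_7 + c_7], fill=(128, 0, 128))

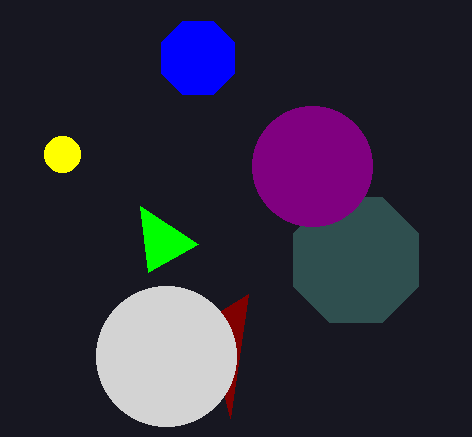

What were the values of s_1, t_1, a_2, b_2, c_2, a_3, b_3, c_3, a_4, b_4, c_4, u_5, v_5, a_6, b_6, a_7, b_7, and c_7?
s_1 = 248
t_1 = 294
a_2 = 356
b_2 = 260
c_2 = 68
a_3 = 166
b_3 = 356
c_3 = 70
a_4 = 198
b_4 = 58
c_4 = 40
u_5 = 140
v_5 = 206
a_6 = 62
b_6 = 154
a_7 = 312
b_7 = 166
c_7 = 60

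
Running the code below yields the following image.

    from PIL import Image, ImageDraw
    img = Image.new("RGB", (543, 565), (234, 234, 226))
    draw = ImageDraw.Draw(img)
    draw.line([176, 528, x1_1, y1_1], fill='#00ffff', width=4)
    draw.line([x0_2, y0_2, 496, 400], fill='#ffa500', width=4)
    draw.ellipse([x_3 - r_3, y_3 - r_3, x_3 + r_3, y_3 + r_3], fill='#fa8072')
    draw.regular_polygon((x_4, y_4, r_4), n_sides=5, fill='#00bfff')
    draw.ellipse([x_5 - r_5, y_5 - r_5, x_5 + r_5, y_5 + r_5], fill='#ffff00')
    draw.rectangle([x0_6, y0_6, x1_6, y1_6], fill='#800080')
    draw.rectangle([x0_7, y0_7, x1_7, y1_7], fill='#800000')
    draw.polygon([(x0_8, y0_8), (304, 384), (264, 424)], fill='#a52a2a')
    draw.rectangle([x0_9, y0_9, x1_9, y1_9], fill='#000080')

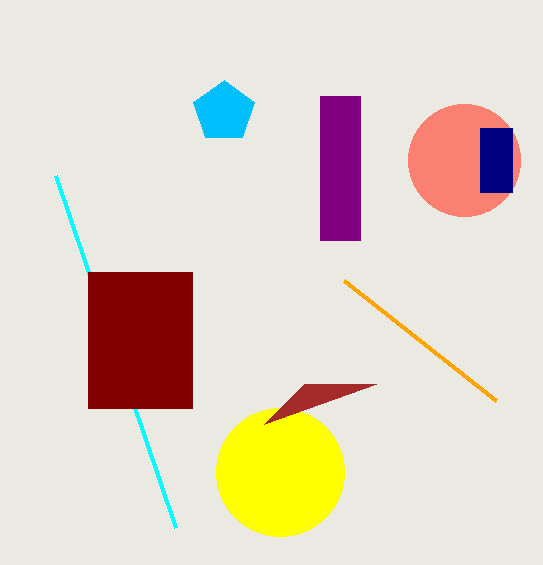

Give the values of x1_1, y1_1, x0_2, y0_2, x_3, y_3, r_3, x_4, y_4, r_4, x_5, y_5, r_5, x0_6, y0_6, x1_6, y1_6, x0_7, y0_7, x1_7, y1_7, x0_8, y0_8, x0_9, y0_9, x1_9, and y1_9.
x1_1 = 56; y1_1 = 176; x0_2 = 344; y0_2 = 280; x_3 = 464; y_3 = 160; r_3 = 56; x_4 = 224; y_4 = 112; r_4 = 32; x_5 = 280; y_5 = 472; r_5 = 64; x0_6 = 320; y0_6 = 96; x1_6 = 360; y1_6 = 240; x0_7 = 88; y0_7 = 272; x1_7 = 192; y1_7 = 408; x0_8 = 376; y0_8 = 384; x0_9 = 480; y0_9 = 128; x1_9 = 512; y1_9 = 192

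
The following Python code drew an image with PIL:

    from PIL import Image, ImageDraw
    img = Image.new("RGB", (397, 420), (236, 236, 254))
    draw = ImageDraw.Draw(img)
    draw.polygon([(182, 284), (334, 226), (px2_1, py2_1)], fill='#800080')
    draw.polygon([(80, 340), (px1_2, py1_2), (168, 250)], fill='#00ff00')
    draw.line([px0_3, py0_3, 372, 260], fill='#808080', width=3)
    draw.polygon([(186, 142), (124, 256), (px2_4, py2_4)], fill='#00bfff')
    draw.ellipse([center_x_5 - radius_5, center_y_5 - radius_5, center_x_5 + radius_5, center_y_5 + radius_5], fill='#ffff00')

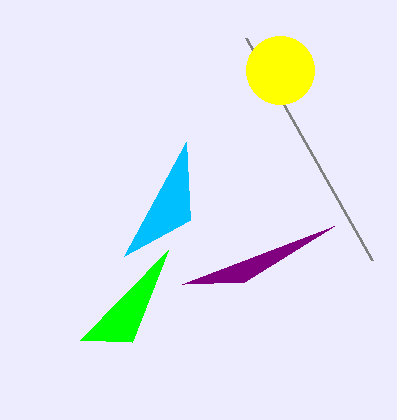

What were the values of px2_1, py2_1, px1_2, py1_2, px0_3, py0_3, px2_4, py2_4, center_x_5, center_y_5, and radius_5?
px2_1 = 244, py2_1 = 282, px1_2 = 132, py1_2 = 342, px0_3 = 246, py0_3 = 38, px2_4 = 190, py2_4 = 220, center_x_5 = 280, center_y_5 = 70, radius_5 = 34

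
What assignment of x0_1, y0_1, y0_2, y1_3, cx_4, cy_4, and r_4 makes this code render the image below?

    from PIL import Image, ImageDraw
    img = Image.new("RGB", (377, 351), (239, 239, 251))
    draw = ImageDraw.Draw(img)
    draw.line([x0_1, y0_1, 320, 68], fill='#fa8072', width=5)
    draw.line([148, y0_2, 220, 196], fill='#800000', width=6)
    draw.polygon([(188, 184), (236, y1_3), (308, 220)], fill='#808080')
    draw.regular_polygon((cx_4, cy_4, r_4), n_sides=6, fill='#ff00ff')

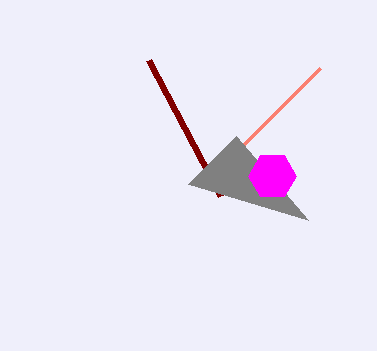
x0_1 = 244; y0_1 = 144; y0_2 = 60; y1_3 = 136; cx_4 = 272; cy_4 = 176; r_4 = 24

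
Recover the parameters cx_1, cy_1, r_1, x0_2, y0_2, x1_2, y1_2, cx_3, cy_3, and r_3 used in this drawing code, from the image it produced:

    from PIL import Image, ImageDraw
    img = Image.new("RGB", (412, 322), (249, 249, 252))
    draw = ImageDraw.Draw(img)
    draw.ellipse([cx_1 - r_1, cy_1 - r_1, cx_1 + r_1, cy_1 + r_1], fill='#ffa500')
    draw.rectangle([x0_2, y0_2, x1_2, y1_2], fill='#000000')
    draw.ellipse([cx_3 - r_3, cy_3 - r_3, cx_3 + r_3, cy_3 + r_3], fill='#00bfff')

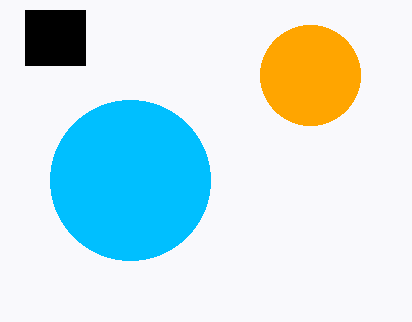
cx_1 = 310
cy_1 = 75
r_1 = 50
x0_2 = 25
y0_2 = 10
x1_2 = 85
y1_2 = 65
cx_3 = 130
cy_3 = 180
r_3 = 80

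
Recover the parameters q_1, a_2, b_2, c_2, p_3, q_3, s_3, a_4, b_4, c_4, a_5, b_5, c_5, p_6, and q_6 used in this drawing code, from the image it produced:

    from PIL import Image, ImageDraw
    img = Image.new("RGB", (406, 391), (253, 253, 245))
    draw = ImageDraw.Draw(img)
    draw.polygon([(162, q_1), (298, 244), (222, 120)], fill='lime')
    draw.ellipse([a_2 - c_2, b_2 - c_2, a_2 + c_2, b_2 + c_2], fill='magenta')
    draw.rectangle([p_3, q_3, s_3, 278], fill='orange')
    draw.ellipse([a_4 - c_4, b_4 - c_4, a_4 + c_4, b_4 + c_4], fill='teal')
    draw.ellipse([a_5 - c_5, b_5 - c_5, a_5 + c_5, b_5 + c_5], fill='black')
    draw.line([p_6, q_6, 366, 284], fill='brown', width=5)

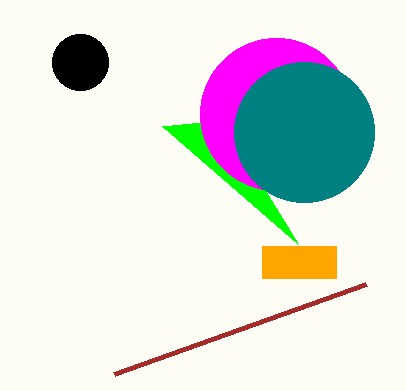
q_1 = 126; a_2 = 276; b_2 = 114; c_2 = 76; p_3 = 262; q_3 = 246; s_3 = 336; a_4 = 304; b_4 = 132; c_4 = 70; a_5 = 80; b_5 = 62; c_5 = 28; p_6 = 114; q_6 = 374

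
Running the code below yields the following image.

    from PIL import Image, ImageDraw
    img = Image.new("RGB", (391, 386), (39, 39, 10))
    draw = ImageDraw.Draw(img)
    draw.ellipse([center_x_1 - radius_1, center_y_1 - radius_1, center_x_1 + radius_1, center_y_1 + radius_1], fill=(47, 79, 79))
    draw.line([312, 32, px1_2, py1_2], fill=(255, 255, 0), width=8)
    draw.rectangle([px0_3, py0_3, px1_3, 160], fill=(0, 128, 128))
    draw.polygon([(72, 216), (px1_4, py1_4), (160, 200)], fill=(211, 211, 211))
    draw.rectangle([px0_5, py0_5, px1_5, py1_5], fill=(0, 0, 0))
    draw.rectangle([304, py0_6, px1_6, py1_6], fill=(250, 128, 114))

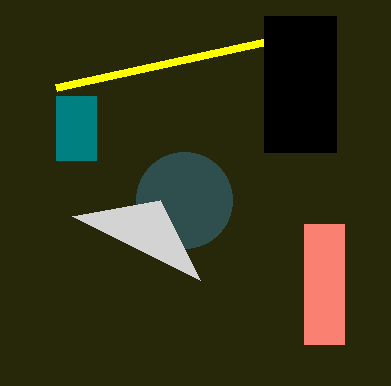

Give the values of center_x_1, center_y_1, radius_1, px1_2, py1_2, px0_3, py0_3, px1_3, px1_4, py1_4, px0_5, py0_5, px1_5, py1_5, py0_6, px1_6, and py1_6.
center_x_1 = 184
center_y_1 = 200
radius_1 = 48
px1_2 = 56
py1_2 = 88
px0_3 = 56
py0_3 = 96
px1_3 = 96
px1_4 = 200
py1_4 = 280
px0_5 = 264
py0_5 = 16
px1_5 = 336
py1_5 = 152
py0_6 = 224
px1_6 = 344
py1_6 = 344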